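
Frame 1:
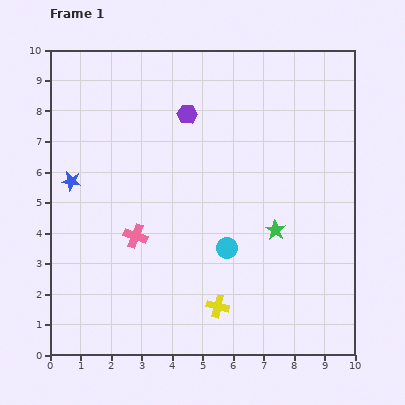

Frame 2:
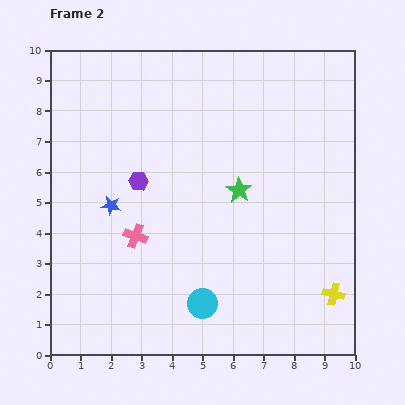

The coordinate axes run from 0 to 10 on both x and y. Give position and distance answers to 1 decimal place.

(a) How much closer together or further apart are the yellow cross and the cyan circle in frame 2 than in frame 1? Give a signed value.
+2.4

Distance in frame 1: 1.9. Distance in frame 2: 4.3.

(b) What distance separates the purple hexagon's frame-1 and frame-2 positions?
2.7

The purple hexagon moved from (4.5, 7.9) to (2.9, 5.7), a distance of √(1.6² + 2.2²) ≈ 2.7.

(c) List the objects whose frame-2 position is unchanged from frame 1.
the pink cross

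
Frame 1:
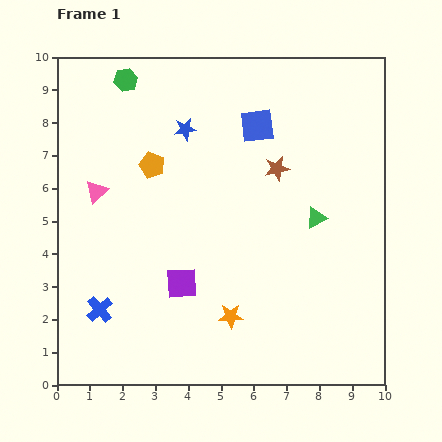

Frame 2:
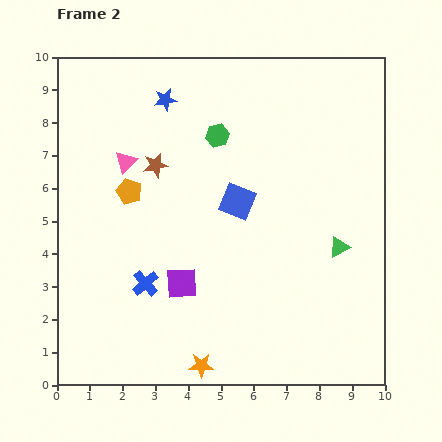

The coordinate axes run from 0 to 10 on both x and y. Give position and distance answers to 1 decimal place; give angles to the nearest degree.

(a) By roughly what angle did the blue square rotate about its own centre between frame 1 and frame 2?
30° clockwise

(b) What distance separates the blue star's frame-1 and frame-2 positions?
1.1

The blue star moved from (3.9, 7.8) to (3.3, 8.7), a distance of √(0.6² + 0.9²) ≈ 1.1.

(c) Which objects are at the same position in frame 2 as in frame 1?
the purple square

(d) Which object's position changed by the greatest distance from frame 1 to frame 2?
the brown star

(moved 3.7; next 3.3)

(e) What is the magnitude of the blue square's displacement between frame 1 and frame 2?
2.4

The blue square moved from (6.1, 7.9) to (5.5, 5.6), a distance of √(0.6² + 2.3²) ≈ 2.4.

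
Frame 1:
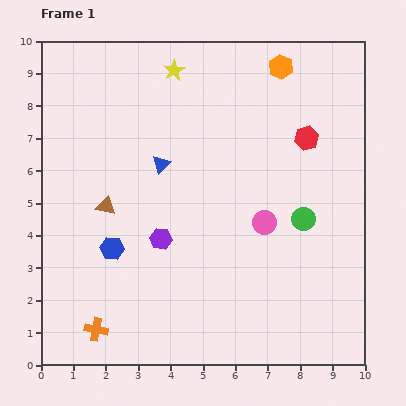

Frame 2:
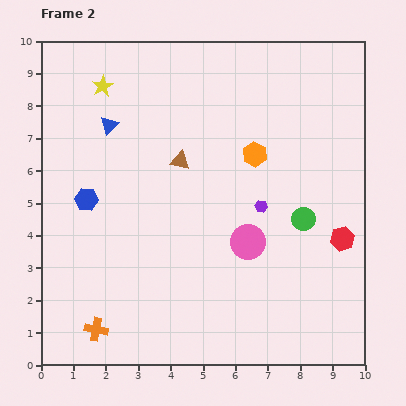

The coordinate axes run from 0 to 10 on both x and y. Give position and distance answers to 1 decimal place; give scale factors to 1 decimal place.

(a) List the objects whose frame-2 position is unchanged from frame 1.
the green circle, the orange cross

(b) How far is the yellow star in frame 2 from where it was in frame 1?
2.3

The yellow star moved from (4.1, 9.1) to (1.9, 8.6), a distance of √(2.2² + 0.5²) ≈ 2.3.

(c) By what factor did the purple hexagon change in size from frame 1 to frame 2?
0.6×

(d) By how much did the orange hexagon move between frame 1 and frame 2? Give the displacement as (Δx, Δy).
(-0.8, -2.7)

The orange hexagon was at (7.4, 9.2) in frame 1 and (6.6, 6.5) in frame 2.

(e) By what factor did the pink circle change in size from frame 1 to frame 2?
1.5×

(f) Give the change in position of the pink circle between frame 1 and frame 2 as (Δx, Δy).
(-0.5, -0.6)

The pink circle was at (6.9, 4.4) in frame 1 and (6.4, 3.8) in frame 2.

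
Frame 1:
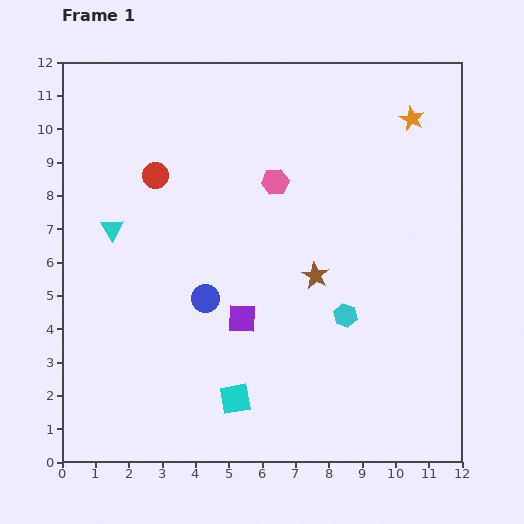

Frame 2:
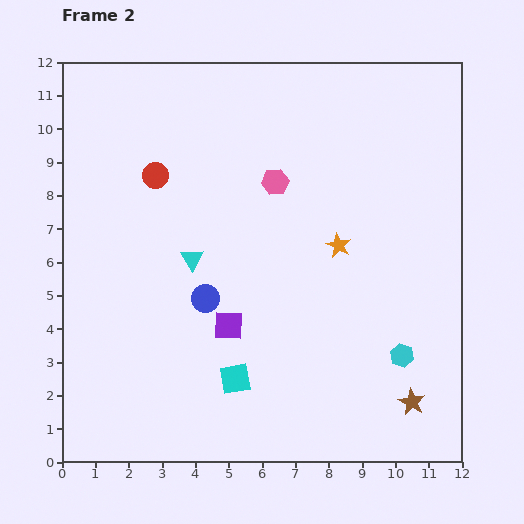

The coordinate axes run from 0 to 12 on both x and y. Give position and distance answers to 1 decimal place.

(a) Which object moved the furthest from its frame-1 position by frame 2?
the brown star

(moved 4.8; next 4.4)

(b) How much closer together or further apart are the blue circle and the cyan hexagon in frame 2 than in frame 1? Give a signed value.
+1.9

Distance in frame 1: 4.2. Distance in frame 2: 6.1.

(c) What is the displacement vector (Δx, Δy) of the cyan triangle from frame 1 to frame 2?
(2.4, -0.9)

The cyan triangle was at (1.5, 7.0) in frame 1 and (3.9, 6.1) in frame 2.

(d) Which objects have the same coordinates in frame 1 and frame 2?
the pink hexagon, the blue circle, the red circle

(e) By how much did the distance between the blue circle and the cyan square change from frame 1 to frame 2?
-0.5

Distance in frame 1: 3.1. Distance in frame 2: 2.6.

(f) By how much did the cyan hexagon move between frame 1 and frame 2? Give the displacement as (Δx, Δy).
(1.7, -1.2)

The cyan hexagon was at (8.5, 4.4) in frame 1 and (10.2, 3.2) in frame 2.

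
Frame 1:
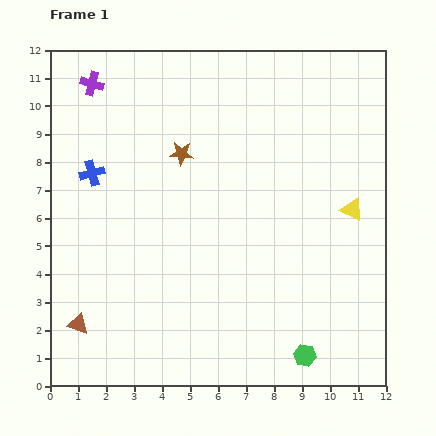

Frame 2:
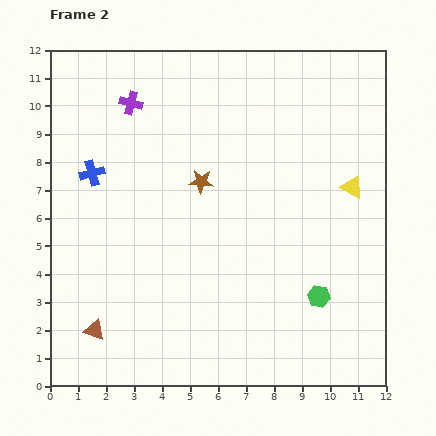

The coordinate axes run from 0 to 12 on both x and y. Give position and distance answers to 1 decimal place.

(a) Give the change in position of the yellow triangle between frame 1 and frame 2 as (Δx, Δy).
(0.0, 0.8)

The yellow triangle was at (10.8, 6.3) in frame 1 and (10.8, 7.1) in frame 2.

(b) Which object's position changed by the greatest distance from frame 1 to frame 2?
the green hexagon

(moved 2.2; next 1.6)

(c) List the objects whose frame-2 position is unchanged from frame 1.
the blue cross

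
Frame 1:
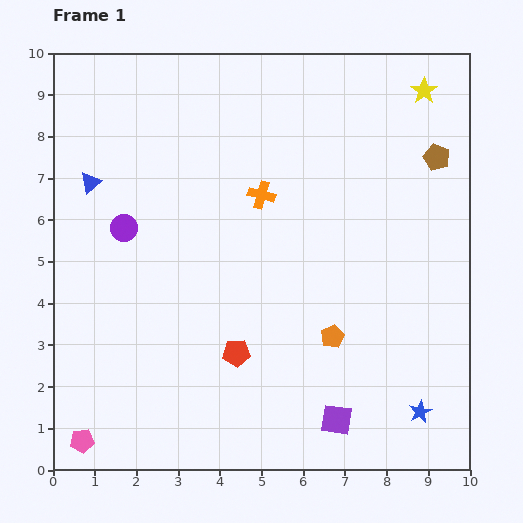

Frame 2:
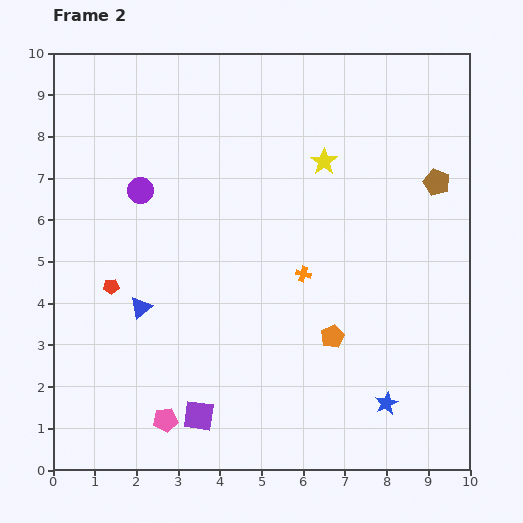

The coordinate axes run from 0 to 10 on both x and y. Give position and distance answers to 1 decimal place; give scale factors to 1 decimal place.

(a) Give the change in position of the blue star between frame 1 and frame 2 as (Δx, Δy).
(-0.8, 0.2)

The blue star was at (8.8, 1.4) in frame 1 and (8.0, 1.6) in frame 2.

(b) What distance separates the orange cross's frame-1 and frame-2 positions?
2.1

The orange cross moved from (5.0, 6.6) to (6.0, 4.7), a distance of √(1.0² + 1.9²) ≈ 2.1.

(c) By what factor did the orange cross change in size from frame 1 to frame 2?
0.6×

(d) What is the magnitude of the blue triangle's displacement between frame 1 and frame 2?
3.2

The blue triangle moved from (0.9, 6.9) to (2.1, 3.9), a distance of √(1.2² + 3.0²) ≈ 3.2.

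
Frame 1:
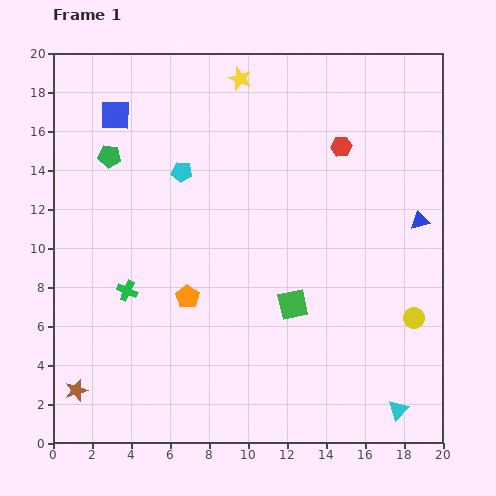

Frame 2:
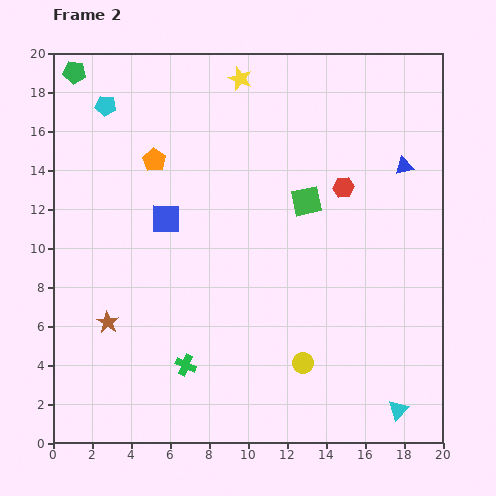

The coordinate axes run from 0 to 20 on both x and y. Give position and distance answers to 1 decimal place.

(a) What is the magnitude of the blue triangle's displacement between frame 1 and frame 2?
2.9

The blue triangle moved from (18.8, 11.4) to (18.0, 14.2), a distance of √(0.8² + 2.8²) ≈ 2.9.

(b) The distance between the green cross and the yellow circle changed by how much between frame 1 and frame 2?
-8.8

Distance in frame 1: 14.8. Distance in frame 2: 6.0.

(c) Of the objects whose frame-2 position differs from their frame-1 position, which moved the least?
the red hexagon

(moved 2.1)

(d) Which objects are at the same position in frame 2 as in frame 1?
the cyan triangle, the yellow star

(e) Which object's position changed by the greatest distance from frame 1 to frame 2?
the orange pentagon

(moved 7.2; next 6.1)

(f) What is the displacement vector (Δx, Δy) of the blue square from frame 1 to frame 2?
(2.6, -5.3)

The blue square was at (3.2, 16.8) in frame 1 and (5.8, 11.5) in frame 2.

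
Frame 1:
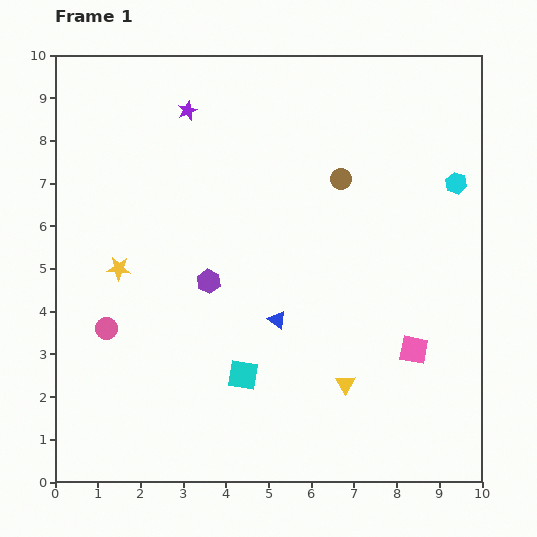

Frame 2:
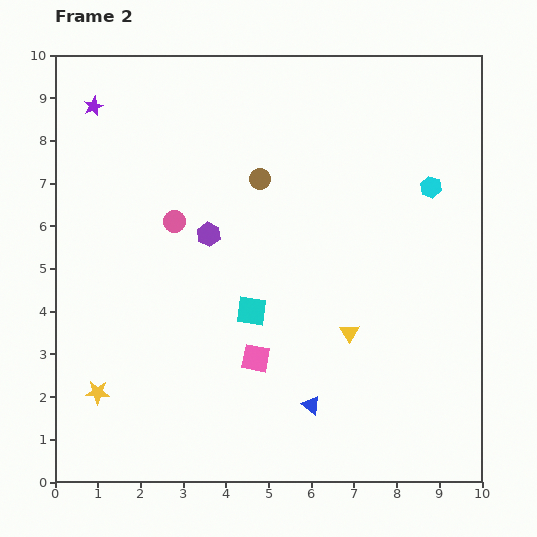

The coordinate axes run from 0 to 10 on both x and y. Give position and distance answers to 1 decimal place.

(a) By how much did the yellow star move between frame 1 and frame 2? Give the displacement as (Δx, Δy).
(-0.5, -2.9)

The yellow star was at (1.5, 5.0) in frame 1 and (1.0, 2.1) in frame 2.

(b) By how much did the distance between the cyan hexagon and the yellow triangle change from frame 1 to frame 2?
-1.5

Distance in frame 1: 5.4. Distance in frame 2: 3.9.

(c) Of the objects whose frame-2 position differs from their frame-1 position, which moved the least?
the cyan hexagon

(moved 0.6)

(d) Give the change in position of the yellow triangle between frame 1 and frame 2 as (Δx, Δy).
(0.1, 1.2)

The yellow triangle was at (6.8, 2.3) in frame 1 and (6.9, 3.5) in frame 2.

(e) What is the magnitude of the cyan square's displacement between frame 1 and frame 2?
1.5

The cyan square moved from (4.4, 2.5) to (4.6, 4.0), a distance of √(0.2² + 1.5²) ≈ 1.5.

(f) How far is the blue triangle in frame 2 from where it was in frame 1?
2.2

The blue triangle moved from (5.2, 3.8) to (6.0, 1.8), a distance of √(0.8² + 2.0²) ≈ 2.2.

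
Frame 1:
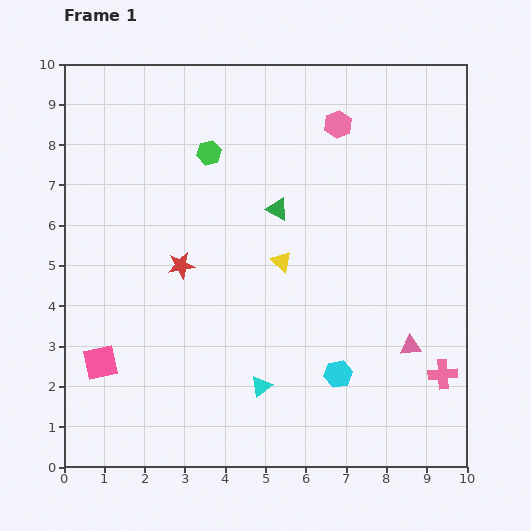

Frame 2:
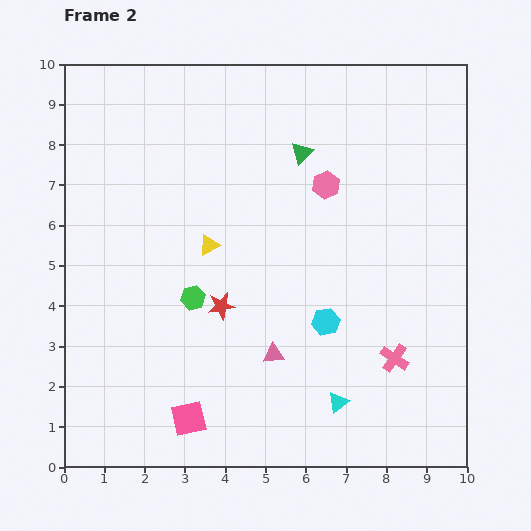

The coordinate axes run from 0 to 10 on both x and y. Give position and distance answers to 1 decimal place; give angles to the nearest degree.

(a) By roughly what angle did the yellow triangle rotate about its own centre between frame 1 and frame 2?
48° clockwise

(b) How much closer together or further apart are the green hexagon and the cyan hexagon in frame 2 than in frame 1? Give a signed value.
-3.0

Distance in frame 1: 6.4. Distance in frame 2: 3.4.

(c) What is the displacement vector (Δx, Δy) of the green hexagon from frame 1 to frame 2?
(-0.4, -3.6)

The green hexagon was at (3.6, 7.8) in frame 1 and (3.2, 4.2) in frame 2.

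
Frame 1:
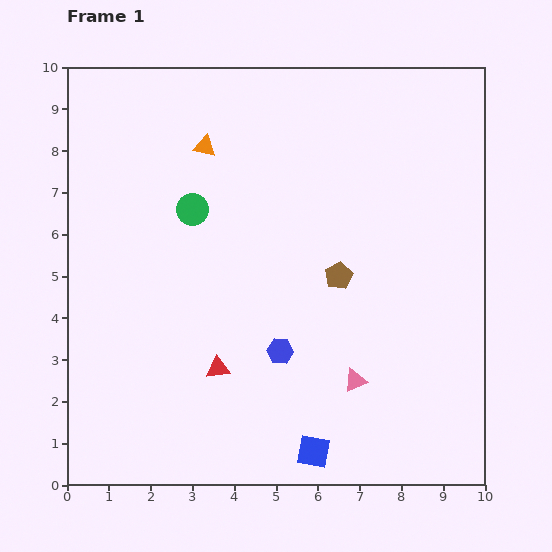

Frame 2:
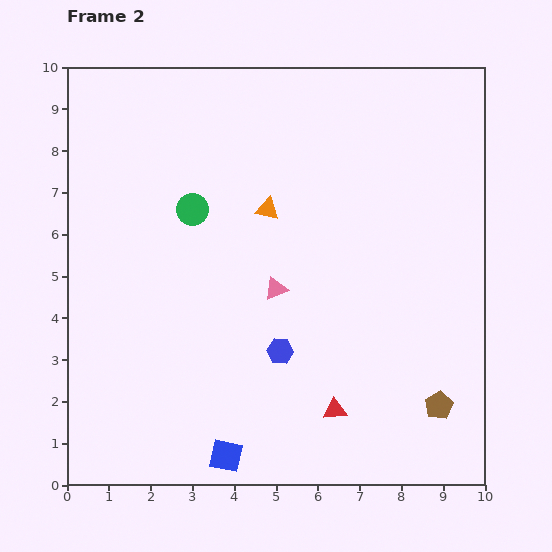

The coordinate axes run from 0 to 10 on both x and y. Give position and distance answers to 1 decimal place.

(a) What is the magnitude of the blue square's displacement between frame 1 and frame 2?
2.1

The blue square moved from (5.9, 0.8) to (3.8, 0.7), a distance of √(2.1² + 0.1²) ≈ 2.1.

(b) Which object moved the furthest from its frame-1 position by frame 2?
the brown pentagon

(moved 3.9; next 3.0)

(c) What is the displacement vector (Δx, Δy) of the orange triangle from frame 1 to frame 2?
(1.5, -1.5)

The orange triangle was at (3.3, 8.1) in frame 1 and (4.8, 6.6) in frame 2.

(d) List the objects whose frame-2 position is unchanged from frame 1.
the green circle, the blue hexagon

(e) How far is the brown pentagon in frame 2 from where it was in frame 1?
3.9

The brown pentagon moved from (6.5, 5.0) to (8.9, 1.9), a distance of √(2.4² + 3.1²) ≈ 3.9.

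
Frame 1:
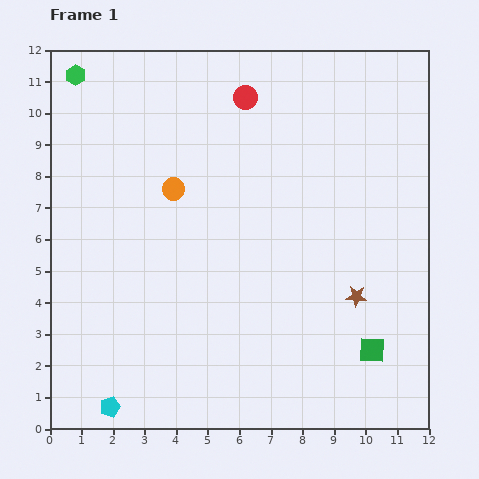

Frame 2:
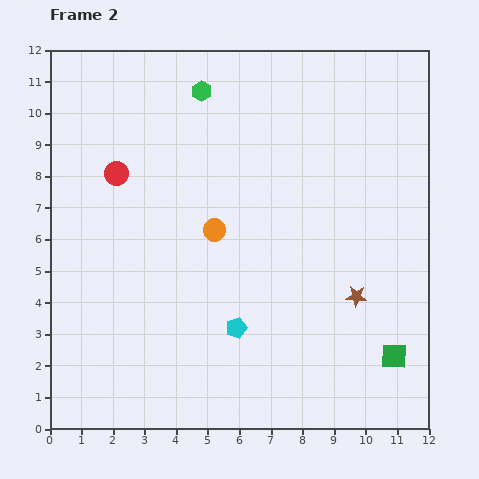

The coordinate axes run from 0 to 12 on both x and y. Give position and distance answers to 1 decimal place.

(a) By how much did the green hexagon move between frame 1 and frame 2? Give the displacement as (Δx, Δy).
(4.0, -0.5)

The green hexagon was at (0.8, 11.2) in frame 1 and (4.8, 10.7) in frame 2.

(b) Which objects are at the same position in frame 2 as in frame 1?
the brown star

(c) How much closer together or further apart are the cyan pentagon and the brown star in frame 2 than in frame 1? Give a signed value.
-4.6

Distance in frame 1: 8.5. Distance in frame 2: 3.9.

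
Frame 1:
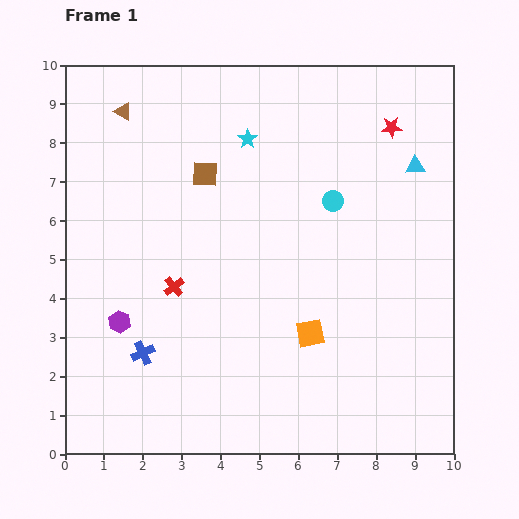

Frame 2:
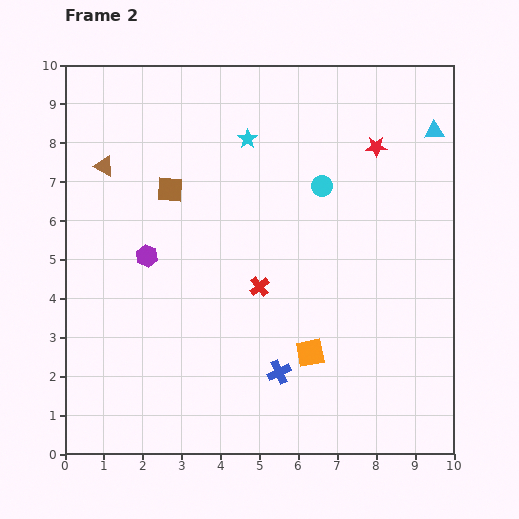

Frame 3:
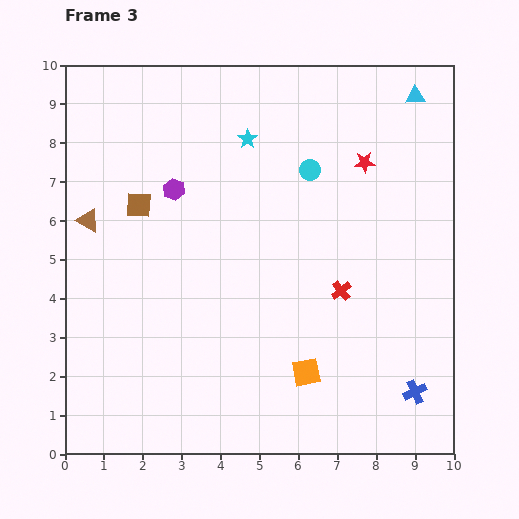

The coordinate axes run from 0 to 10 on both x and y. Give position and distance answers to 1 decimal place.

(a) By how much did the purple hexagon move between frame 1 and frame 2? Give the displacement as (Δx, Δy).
(0.7, 1.7)

The purple hexagon was at (1.4, 3.4) in frame 1 and (2.1, 5.1) in frame 2.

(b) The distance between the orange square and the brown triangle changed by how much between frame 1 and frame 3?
-0.7

Distance in frame 1: 7.5. Distance in frame 3: 6.8.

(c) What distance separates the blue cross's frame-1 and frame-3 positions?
7.1

The blue cross moved from (2.0, 2.6) to (9.0, 1.6), a distance of √(7.0² + 1.0²) ≈ 7.1.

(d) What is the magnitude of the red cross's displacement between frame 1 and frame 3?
4.3

The red cross moved from (2.8, 4.3) to (7.1, 4.2), a distance of √(4.3² + 0.1²) ≈ 4.3.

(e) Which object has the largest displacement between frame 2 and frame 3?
the blue cross

(moved 3.5; next 2.1)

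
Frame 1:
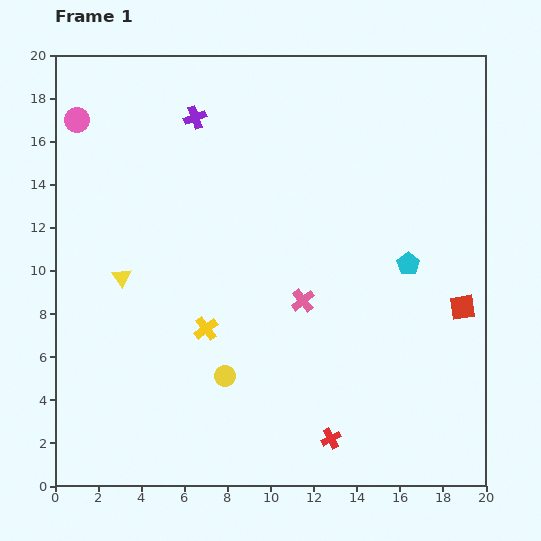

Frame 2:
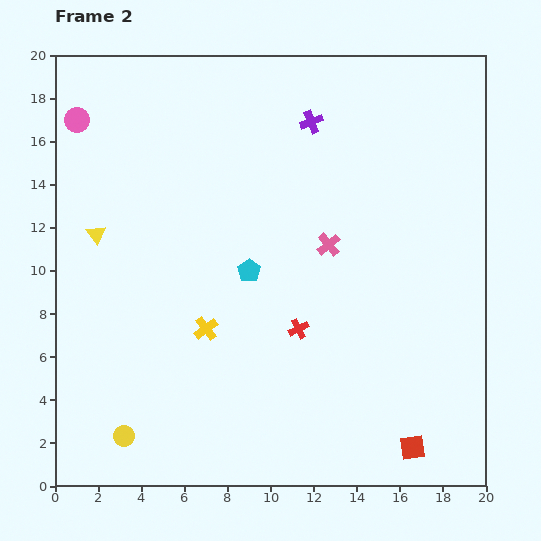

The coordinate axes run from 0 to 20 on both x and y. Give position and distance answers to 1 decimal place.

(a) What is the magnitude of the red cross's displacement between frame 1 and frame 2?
5.3

The red cross moved from (12.8, 2.2) to (11.3, 7.3), a distance of √(1.5² + 5.1²) ≈ 5.3.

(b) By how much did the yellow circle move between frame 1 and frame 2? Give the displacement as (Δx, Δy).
(-4.7, -2.8)

The yellow circle was at (7.9, 5.1) in frame 1 and (3.2, 2.3) in frame 2.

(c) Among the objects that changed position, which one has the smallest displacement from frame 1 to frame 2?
the yellow triangle

(moved 2.3)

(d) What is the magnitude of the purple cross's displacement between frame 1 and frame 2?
5.4

The purple cross moved from (6.5, 17.1) to (11.9, 16.9), a distance of √(5.4² + 0.2²) ≈ 5.4.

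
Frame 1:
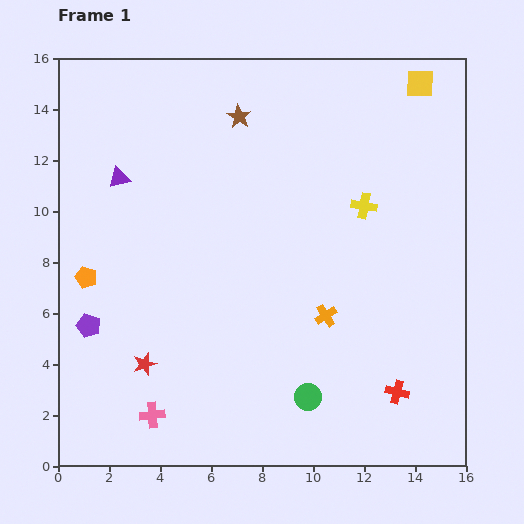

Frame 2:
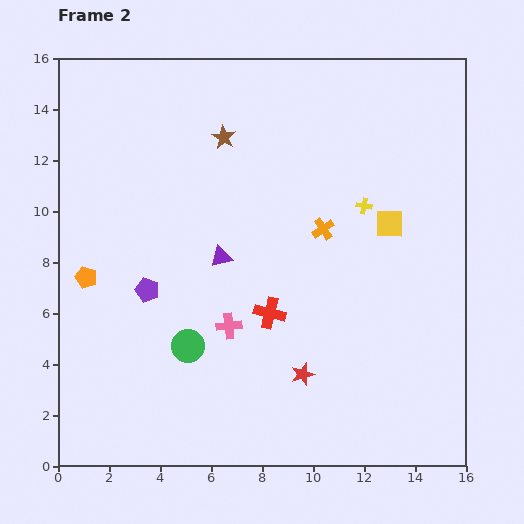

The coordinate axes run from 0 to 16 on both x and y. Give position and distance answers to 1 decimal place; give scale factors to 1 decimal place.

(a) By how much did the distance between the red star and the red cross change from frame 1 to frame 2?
-7.3

Distance in frame 1: 10.0. Distance in frame 2: 2.7.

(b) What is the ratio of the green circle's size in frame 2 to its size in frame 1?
1.3×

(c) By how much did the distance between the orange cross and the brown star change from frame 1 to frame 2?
-3.2

Distance in frame 1: 8.5. Distance in frame 2: 5.3.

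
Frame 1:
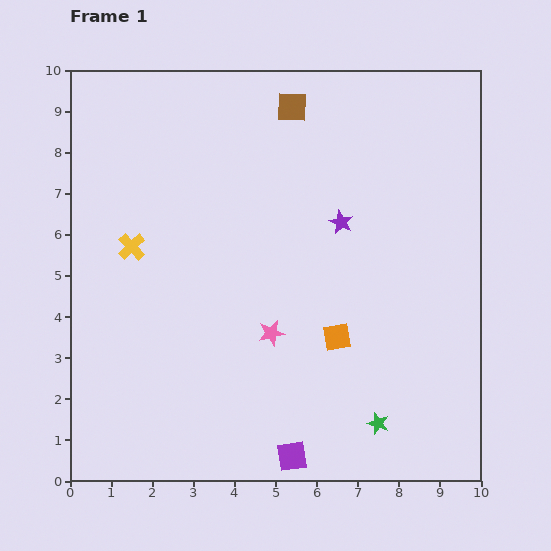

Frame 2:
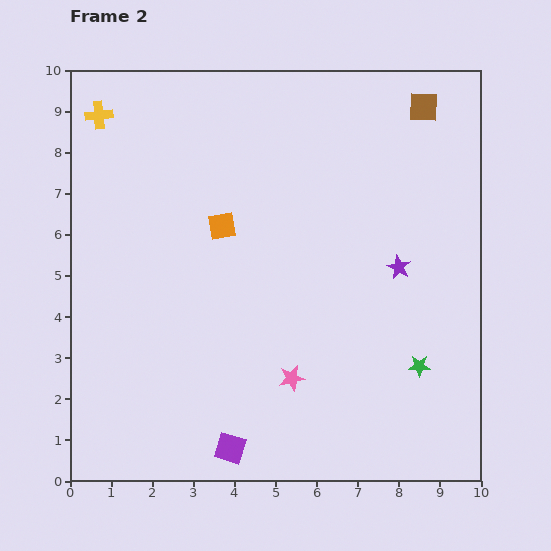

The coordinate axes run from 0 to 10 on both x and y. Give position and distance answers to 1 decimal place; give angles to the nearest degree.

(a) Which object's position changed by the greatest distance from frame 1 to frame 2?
the orange square

(moved 3.9; next 3.3)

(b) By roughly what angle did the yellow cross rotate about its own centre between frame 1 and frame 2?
37° clockwise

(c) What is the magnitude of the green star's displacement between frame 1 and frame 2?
1.7

The green star moved from (7.5, 1.4) to (8.5, 2.8), a distance of √(1.0² + 1.4²) ≈ 1.7.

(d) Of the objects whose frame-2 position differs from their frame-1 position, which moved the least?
the pink star

(moved 1.2)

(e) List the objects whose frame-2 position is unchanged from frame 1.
none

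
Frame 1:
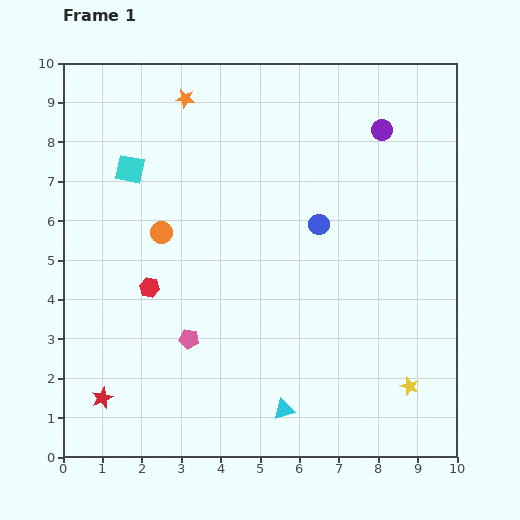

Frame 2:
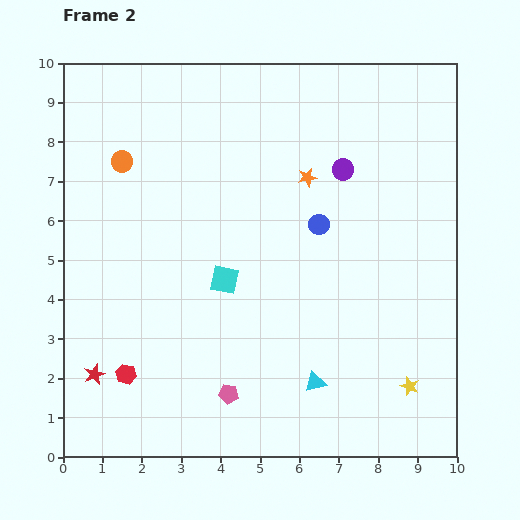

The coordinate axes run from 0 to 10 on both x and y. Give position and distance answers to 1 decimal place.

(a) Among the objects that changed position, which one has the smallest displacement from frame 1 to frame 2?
the red star

(moved 0.6)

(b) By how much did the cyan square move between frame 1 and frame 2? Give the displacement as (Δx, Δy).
(2.4, -2.8)

The cyan square was at (1.7, 7.3) in frame 1 and (4.1, 4.5) in frame 2.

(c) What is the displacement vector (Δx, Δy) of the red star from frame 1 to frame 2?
(-0.2, 0.6)

The red star was at (1.0, 1.5) in frame 1 and (0.8, 2.1) in frame 2.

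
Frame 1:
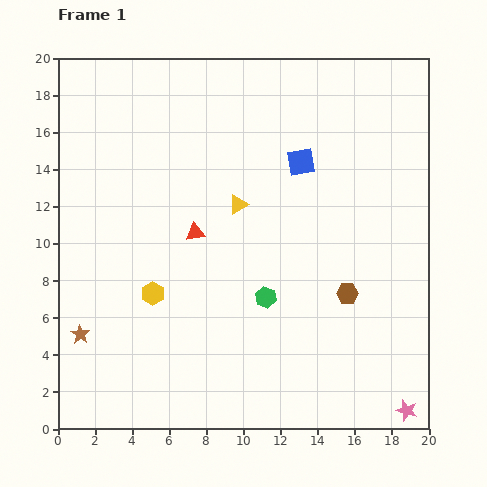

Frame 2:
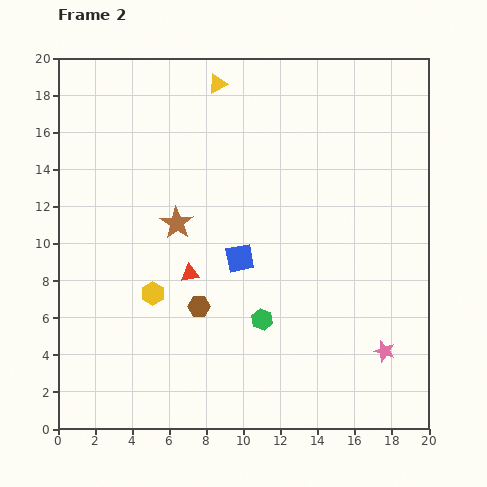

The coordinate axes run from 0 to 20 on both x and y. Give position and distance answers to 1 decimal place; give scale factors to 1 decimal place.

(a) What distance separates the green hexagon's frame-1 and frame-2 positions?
1.2

The green hexagon moved from (11.2, 7.1) to (11.0, 5.9), a distance of √(0.2² + 1.2²) ≈ 1.2.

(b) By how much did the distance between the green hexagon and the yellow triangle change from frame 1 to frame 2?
+7.7

Distance in frame 1: 5.2. Distance in frame 2: 12.9.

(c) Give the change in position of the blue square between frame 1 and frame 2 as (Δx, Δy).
(-3.3, -5.2)

The blue square was at (13.1, 14.4) in frame 1 and (9.8, 9.2) in frame 2.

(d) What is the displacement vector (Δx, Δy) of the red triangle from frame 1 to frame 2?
(-0.3, -2.2)

The red triangle was at (7.4, 10.6) in frame 1 and (7.1, 8.4) in frame 2.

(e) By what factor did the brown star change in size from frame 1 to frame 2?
1.7×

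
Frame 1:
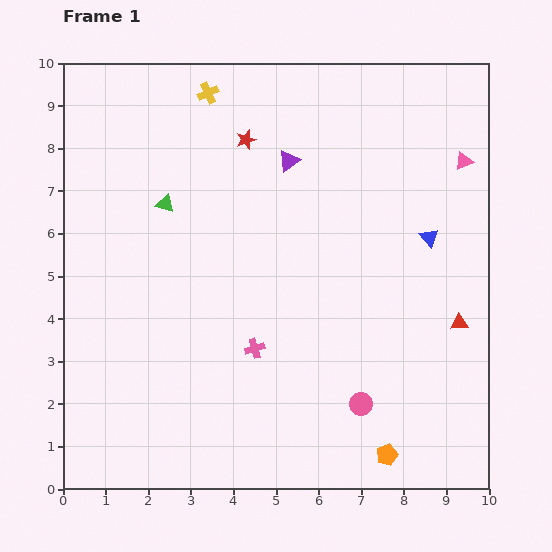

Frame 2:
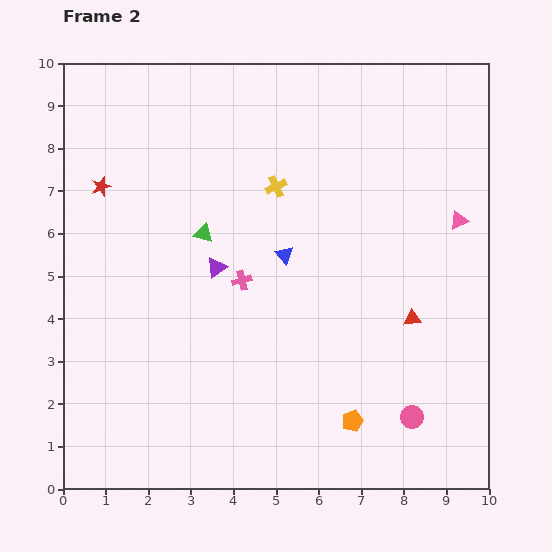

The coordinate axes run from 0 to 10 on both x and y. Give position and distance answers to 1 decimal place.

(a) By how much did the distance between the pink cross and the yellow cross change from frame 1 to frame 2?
-3.8

Distance in frame 1: 6.1. Distance in frame 2: 2.3.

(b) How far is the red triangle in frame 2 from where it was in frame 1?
1.1

The red triangle moved from (9.3, 3.9) to (8.2, 4.0), a distance of √(1.1² + 0.1²) ≈ 1.1.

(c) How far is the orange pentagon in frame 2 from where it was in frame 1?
1.1

The orange pentagon moved from (7.6, 0.8) to (6.8, 1.6), a distance of √(0.8² + 0.8²) ≈ 1.1.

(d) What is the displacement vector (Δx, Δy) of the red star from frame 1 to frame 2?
(-3.4, -1.1)

The red star was at (4.3, 8.2) in frame 1 and (0.9, 7.1) in frame 2.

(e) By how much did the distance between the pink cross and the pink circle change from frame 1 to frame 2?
+2.3

Distance in frame 1: 2.8. Distance in frame 2: 5.1.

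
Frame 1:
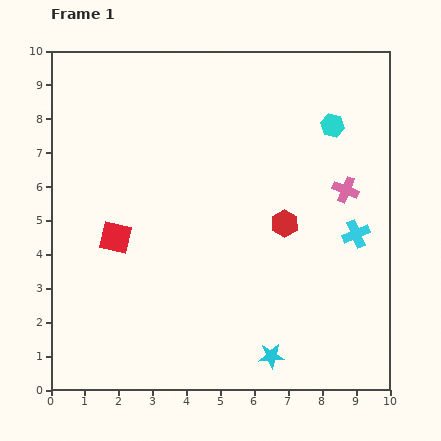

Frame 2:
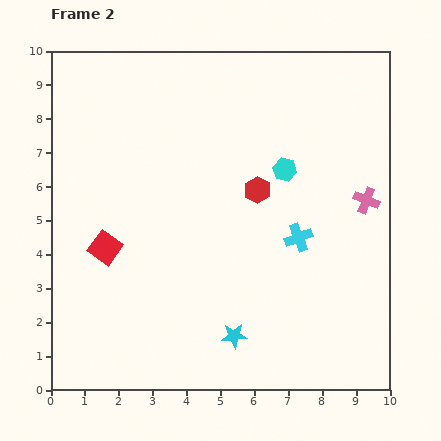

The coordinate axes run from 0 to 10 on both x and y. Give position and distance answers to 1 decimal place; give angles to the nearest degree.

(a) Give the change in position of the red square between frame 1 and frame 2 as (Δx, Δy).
(-0.3, -0.3)

The red square was at (1.9, 4.5) in frame 1 and (1.6, 4.2) in frame 2.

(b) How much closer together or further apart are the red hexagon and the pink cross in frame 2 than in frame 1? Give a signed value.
+1.1

Distance in frame 1: 2.1. Distance in frame 2: 3.2.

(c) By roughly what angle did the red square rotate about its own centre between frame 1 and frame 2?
22° clockwise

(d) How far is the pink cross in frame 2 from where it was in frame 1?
0.7

The pink cross moved from (8.7, 5.9) to (9.3, 5.6), a distance of √(0.6² + 0.3²) ≈ 0.7.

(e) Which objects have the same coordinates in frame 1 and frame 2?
none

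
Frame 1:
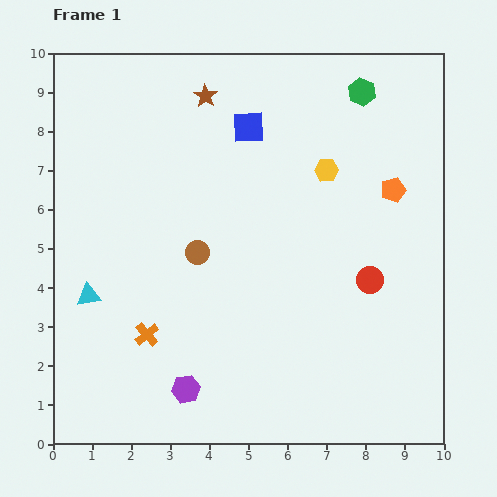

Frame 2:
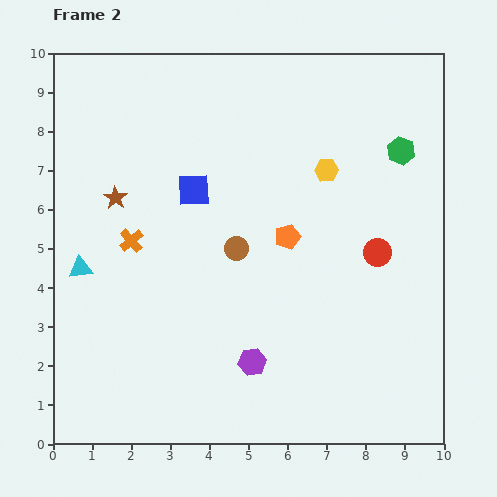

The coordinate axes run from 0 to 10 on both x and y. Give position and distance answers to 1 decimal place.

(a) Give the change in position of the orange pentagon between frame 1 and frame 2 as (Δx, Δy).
(-2.7, -1.2)

The orange pentagon was at (8.7, 6.5) in frame 1 and (6.0, 5.3) in frame 2.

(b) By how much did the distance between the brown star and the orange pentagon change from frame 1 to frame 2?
-0.9

Distance in frame 1: 5.4. Distance in frame 2: 4.5.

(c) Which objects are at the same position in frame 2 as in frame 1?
the yellow hexagon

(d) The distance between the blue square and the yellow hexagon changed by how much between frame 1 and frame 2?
+1.1

Distance in frame 1: 2.3. Distance in frame 2: 3.4.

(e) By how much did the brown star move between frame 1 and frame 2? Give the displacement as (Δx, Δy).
(-2.3, -2.6)

The brown star was at (3.9, 8.9) in frame 1 and (1.6, 6.3) in frame 2.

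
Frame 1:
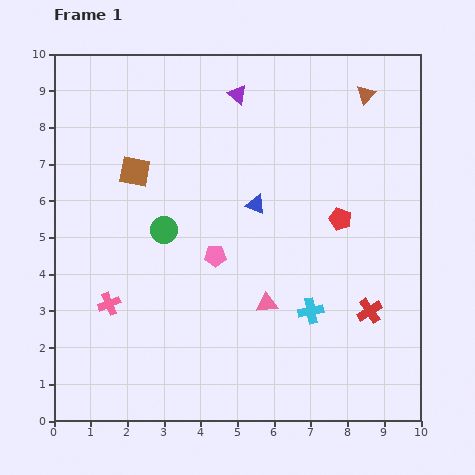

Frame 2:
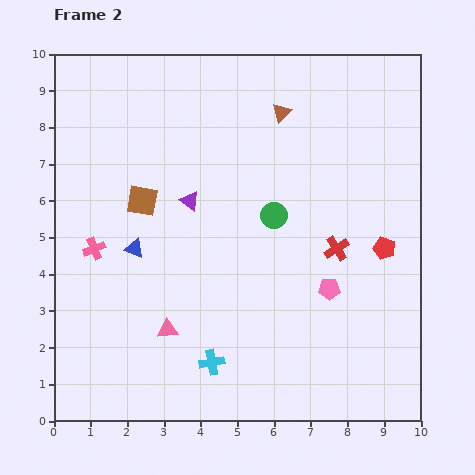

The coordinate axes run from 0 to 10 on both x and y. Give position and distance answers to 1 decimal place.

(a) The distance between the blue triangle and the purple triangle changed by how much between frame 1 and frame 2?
-1.0

Distance in frame 1: 3.0. Distance in frame 2: 2.0.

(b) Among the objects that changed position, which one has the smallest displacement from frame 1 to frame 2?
the brown square

(moved 0.8)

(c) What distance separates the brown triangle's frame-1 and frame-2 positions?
2.4

The brown triangle moved from (8.5, 8.9) to (6.2, 8.4), a distance of √(2.3² + 0.5²) ≈ 2.4.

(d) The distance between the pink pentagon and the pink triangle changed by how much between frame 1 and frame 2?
+2.6

Distance in frame 1: 1.9. Distance in frame 2: 4.5.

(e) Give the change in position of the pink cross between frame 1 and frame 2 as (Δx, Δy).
(-0.4, 1.5)

The pink cross was at (1.5, 3.2) in frame 1 and (1.1, 4.7) in frame 2.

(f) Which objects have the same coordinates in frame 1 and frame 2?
none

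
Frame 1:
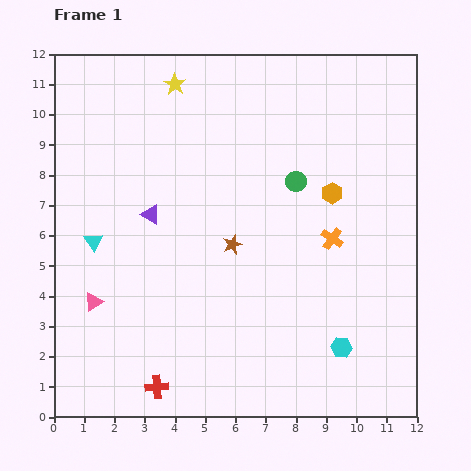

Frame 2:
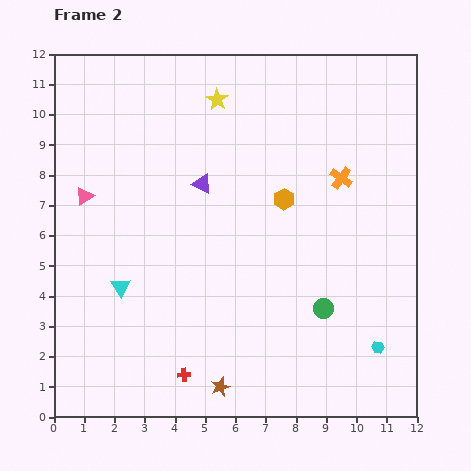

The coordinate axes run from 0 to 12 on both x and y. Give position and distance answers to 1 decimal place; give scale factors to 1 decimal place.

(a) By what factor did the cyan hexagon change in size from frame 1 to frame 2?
0.6×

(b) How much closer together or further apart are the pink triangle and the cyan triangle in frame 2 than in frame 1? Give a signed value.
+1.2

Distance in frame 1: 2.0. Distance in frame 2: 3.2.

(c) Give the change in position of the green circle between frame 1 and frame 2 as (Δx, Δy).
(0.9, -4.2)

The green circle was at (8.0, 7.8) in frame 1 and (8.9, 3.6) in frame 2.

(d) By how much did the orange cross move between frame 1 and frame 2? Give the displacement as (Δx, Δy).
(0.3, 2.0)

The orange cross was at (9.2, 5.9) in frame 1 and (9.5, 7.9) in frame 2.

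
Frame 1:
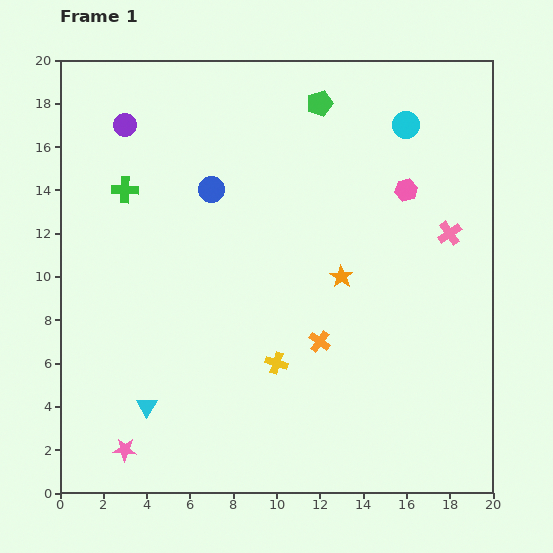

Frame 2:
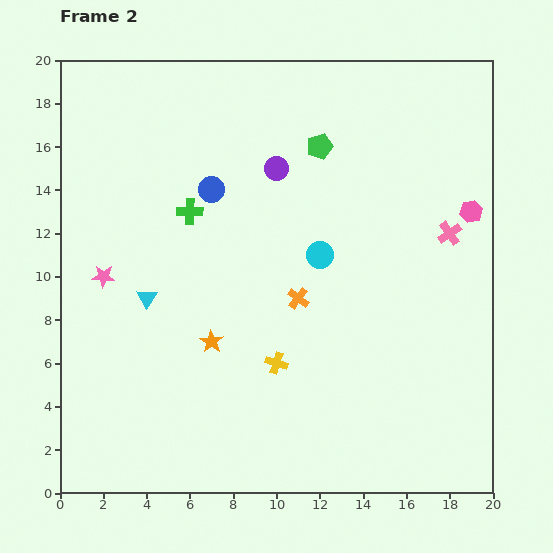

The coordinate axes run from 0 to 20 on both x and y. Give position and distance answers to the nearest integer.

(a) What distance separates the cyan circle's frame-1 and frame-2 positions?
7

The cyan circle moved from (16, 17) to (12, 11), a distance of √(4² + 6²) ≈ 7.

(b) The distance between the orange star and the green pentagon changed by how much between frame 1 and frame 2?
+2

Distance in frame 1: 8. Distance in frame 2: 10.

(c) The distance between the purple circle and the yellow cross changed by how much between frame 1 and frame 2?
-4

Distance in frame 1: 13. Distance in frame 2: 9.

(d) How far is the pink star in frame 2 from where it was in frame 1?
8

The pink star moved from (3, 2) to (2, 10), a distance of √(1² + 8²) ≈ 8.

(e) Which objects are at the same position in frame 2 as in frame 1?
the blue circle, the pink cross, the yellow cross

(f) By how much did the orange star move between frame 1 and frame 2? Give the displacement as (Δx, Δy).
(-6, -3)

The orange star was at (13, 10) in frame 1 and (7, 7) in frame 2.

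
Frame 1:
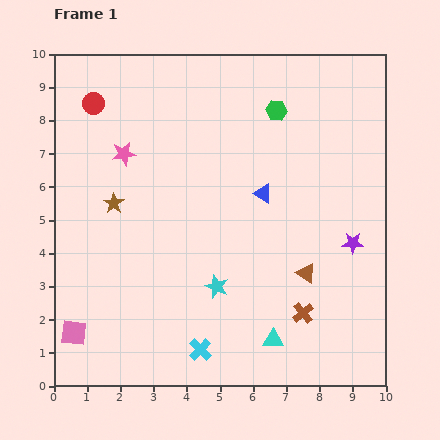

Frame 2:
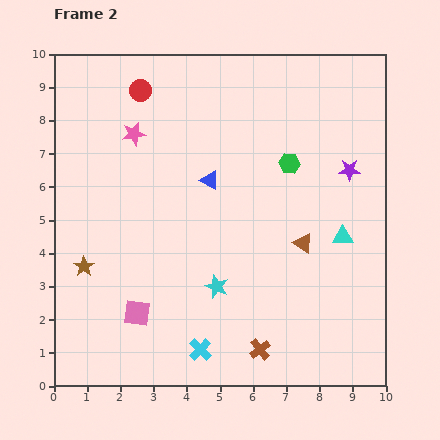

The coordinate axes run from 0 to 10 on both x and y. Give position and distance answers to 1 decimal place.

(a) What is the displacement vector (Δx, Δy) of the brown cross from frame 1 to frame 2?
(-1.3, -1.1)

The brown cross was at (7.5, 2.2) in frame 1 and (6.2, 1.1) in frame 2.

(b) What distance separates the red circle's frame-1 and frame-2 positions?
1.5

The red circle moved from (1.2, 8.5) to (2.6, 8.9), a distance of √(1.4² + 0.4²) ≈ 1.5.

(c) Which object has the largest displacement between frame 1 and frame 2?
the cyan triangle

(moved 3.7; next 2.2)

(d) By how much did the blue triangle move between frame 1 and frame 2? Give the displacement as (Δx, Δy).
(-1.6, 0.4)

The blue triangle was at (6.3, 5.8) in frame 1 and (4.7, 6.2) in frame 2.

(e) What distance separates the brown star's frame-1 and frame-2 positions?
2.1

The brown star moved from (1.8, 5.5) to (0.9, 3.6), a distance of √(0.9² + 1.9²) ≈ 2.1.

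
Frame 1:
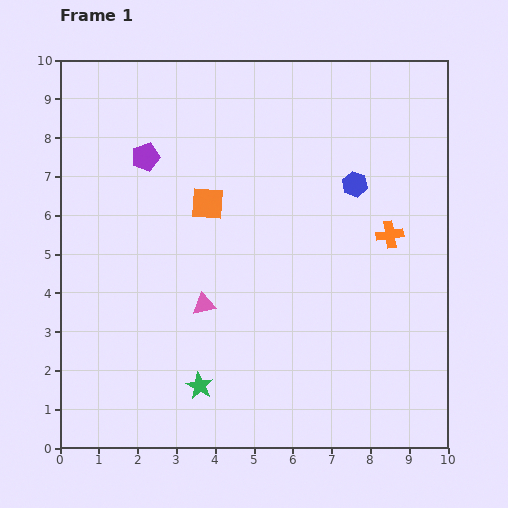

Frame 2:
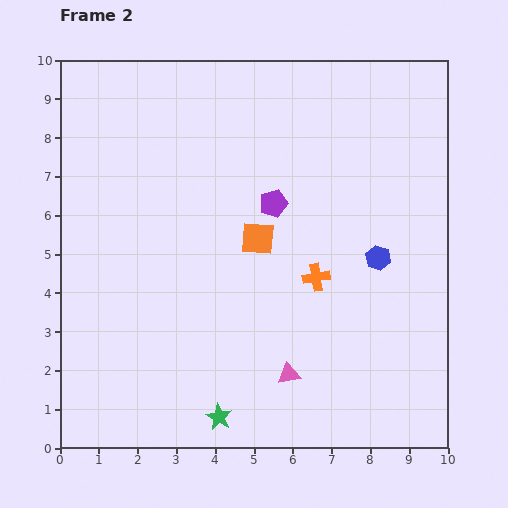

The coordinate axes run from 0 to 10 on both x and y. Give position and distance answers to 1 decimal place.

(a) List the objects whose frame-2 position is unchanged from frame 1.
none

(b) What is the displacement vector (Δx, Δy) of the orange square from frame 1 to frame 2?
(1.3, -0.9)

The orange square was at (3.8, 6.3) in frame 1 and (5.1, 5.4) in frame 2.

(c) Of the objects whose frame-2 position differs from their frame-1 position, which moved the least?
the green star

(moved 0.9)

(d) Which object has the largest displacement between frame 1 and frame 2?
the purple pentagon

(moved 3.5; next 2.8)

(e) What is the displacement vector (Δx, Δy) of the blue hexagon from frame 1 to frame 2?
(0.6, -1.9)

The blue hexagon was at (7.6, 6.8) in frame 1 and (8.2, 4.9) in frame 2.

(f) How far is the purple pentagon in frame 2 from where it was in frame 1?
3.5

The purple pentagon moved from (2.2, 7.5) to (5.5, 6.3), a distance of √(3.3² + 1.2²) ≈ 3.5.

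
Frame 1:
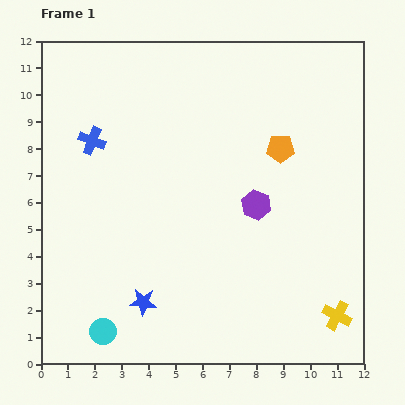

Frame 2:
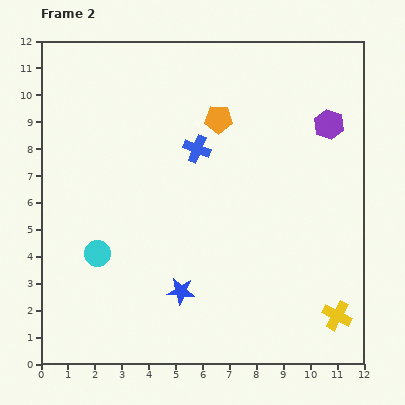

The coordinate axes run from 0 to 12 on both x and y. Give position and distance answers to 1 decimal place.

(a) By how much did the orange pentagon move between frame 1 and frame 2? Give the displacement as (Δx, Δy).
(-2.3, 1.1)

The orange pentagon was at (8.9, 8.0) in frame 1 and (6.6, 9.1) in frame 2.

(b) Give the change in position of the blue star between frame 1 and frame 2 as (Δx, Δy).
(1.4, 0.4)

The blue star was at (3.8, 2.3) in frame 1 and (5.2, 2.7) in frame 2.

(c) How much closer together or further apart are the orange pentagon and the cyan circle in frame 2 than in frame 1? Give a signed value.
-2.8

Distance in frame 1: 9.5. Distance in frame 2: 6.7.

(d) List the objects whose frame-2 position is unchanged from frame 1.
the yellow cross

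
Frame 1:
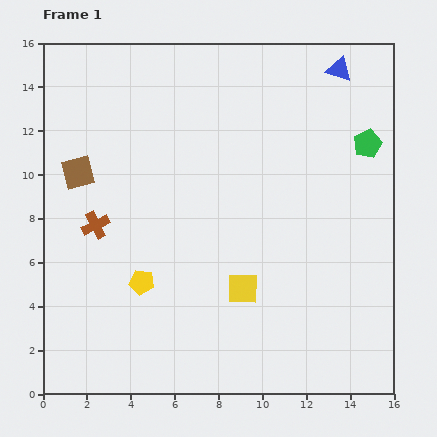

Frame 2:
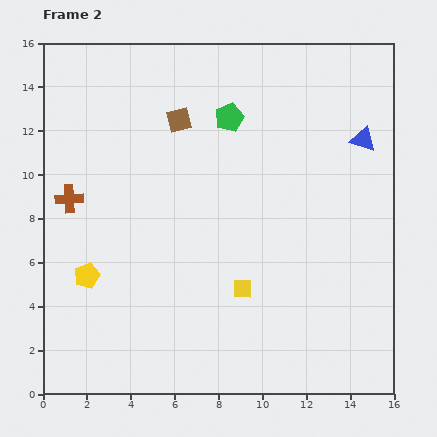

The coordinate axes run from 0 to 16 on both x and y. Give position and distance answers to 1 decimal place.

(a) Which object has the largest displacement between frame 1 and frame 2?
the green pentagon

(moved 6.4; next 5.2)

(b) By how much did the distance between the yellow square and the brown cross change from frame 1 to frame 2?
+1.6

Distance in frame 1: 7.3. Distance in frame 2: 8.9.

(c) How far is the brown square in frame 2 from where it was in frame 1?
5.2

The brown square moved from (1.6, 10.1) to (6.2, 12.5), a distance of √(4.6² + 2.4²) ≈ 5.2.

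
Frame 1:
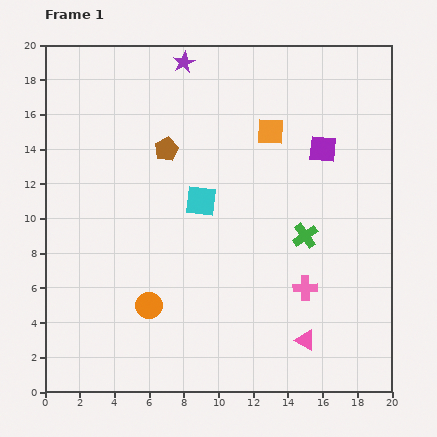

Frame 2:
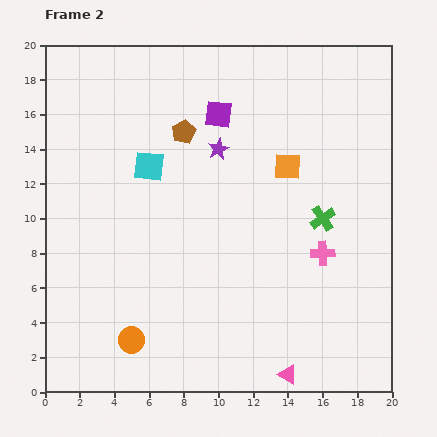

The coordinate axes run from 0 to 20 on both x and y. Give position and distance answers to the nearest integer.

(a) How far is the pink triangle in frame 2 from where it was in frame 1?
2

The pink triangle moved from (15, 3) to (14, 1), a distance of √(1² + 2²) ≈ 2.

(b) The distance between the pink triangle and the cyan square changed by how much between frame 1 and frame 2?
+4

Distance in frame 1: 10. Distance in frame 2: 14.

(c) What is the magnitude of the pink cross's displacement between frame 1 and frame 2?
2

The pink cross moved from (15, 6) to (16, 8), a distance of √(1² + 2²) ≈ 2.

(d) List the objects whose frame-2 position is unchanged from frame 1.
none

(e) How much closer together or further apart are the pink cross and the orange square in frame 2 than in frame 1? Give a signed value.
-4

Distance in frame 1: 9. Distance in frame 2: 5.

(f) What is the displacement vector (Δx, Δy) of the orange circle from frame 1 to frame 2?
(-1, -2)

The orange circle was at (6, 5) in frame 1 and (5, 3) in frame 2.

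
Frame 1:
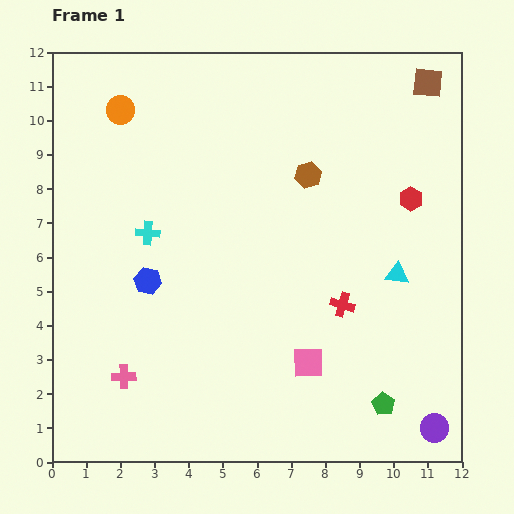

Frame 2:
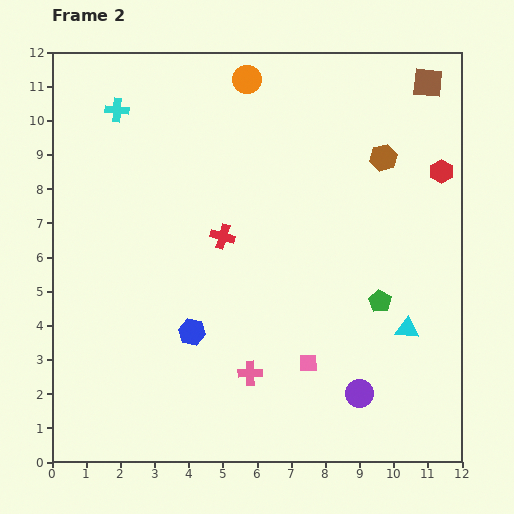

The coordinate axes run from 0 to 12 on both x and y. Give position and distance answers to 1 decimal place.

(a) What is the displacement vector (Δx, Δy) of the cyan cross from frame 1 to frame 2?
(-0.9, 3.6)

The cyan cross was at (2.8, 6.7) in frame 1 and (1.9, 10.3) in frame 2.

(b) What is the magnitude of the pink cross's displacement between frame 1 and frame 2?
3.7

The pink cross moved from (2.1, 2.5) to (5.8, 2.6), a distance of √(3.7² + 0.1²) ≈ 3.7.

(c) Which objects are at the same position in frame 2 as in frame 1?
the brown square, the pink square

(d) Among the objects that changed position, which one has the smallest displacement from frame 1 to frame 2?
the red hexagon

(moved 1.2)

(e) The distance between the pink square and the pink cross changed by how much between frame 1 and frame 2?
-3.7

Distance in frame 1: 5.4. Distance in frame 2: 1.7.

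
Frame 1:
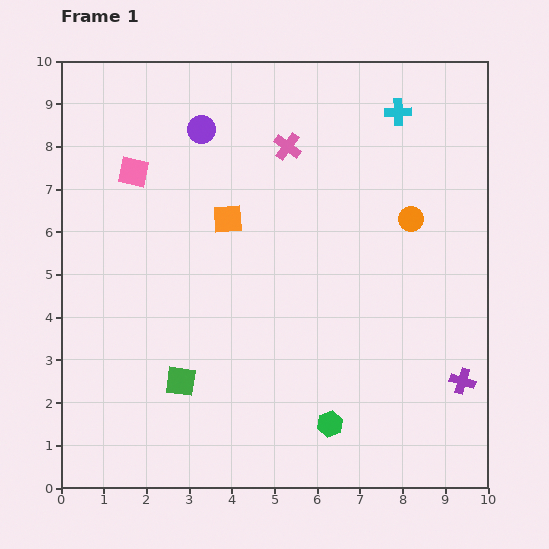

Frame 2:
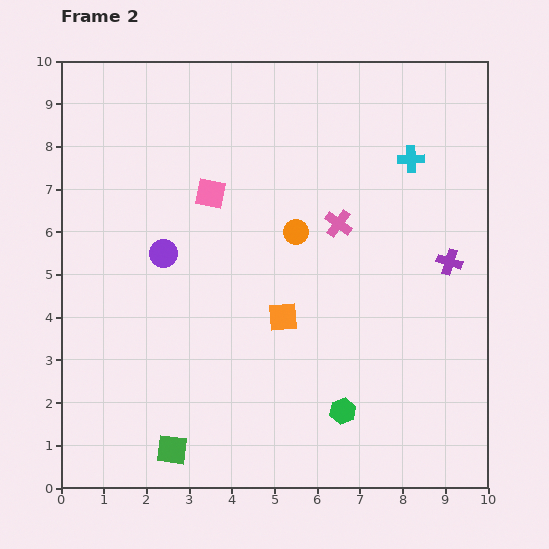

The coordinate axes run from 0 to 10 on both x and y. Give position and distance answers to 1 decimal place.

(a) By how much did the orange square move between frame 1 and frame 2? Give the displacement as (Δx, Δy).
(1.3, -2.3)

The orange square was at (3.9, 6.3) in frame 1 and (5.2, 4.0) in frame 2.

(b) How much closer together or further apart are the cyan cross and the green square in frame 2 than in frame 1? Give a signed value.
+0.7

Distance in frame 1: 8.1. Distance in frame 2: 8.8.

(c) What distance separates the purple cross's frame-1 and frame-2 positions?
2.8

The purple cross moved from (9.4, 2.5) to (9.1, 5.3), a distance of √(0.3² + 2.8²) ≈ 2.8.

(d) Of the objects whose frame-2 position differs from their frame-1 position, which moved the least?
the green hexagon

(moved 0.4)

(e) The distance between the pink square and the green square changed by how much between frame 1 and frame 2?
+1.1

Distance in frame 1: 5.0. Distance in frame 2: 6.1.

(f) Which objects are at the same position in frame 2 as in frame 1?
none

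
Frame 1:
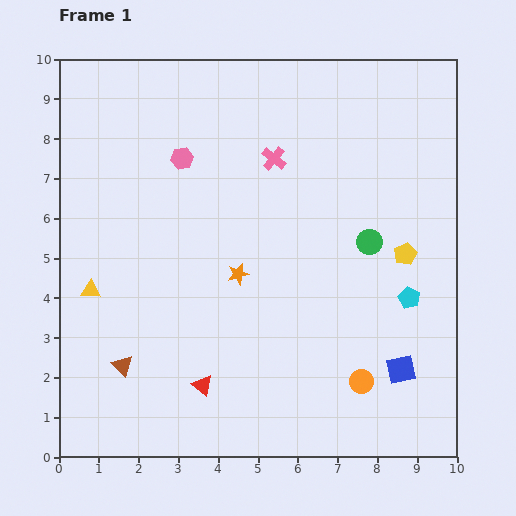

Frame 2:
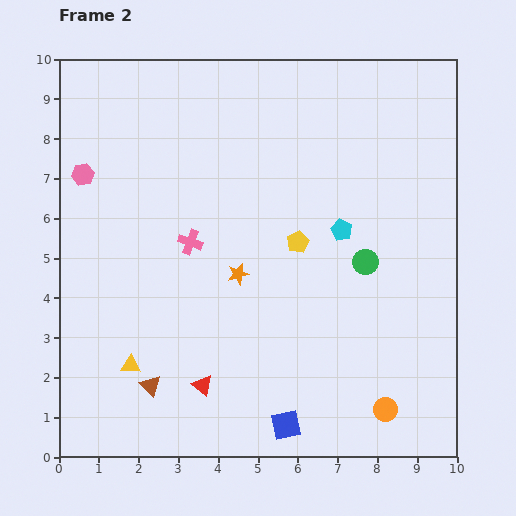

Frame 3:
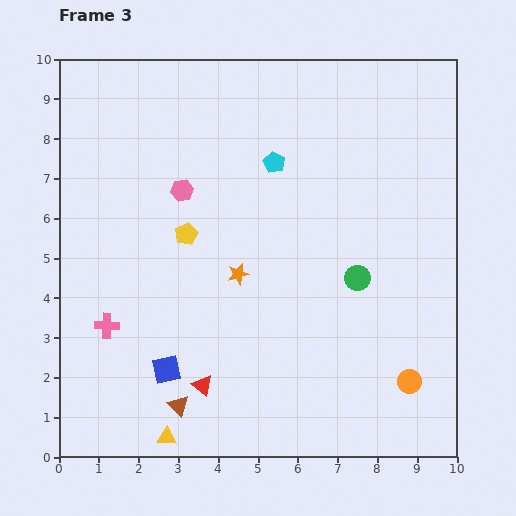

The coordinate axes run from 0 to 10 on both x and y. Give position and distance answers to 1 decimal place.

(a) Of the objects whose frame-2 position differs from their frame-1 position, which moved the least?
the green circle

(moved 0.5)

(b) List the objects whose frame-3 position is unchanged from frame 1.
the orange star, the red triangle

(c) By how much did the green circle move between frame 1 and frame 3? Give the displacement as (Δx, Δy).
(-0.3, -0.9)

The green circle was at (7.8, 5.4) in frame 1 and (7.5, 4.5) in frame 3.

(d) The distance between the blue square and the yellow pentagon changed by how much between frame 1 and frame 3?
+0.5

Distance in frame 1: 2.9. Distance in frame 3: 3.4.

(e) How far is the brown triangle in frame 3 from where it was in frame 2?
0.9

The brown triangle moved from (2.3, 1.8) to (3.0, 1.3), a distance of √(0.7² + 0.5²) ≈ 0.9.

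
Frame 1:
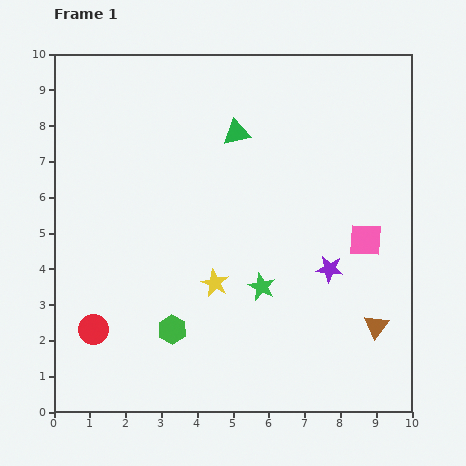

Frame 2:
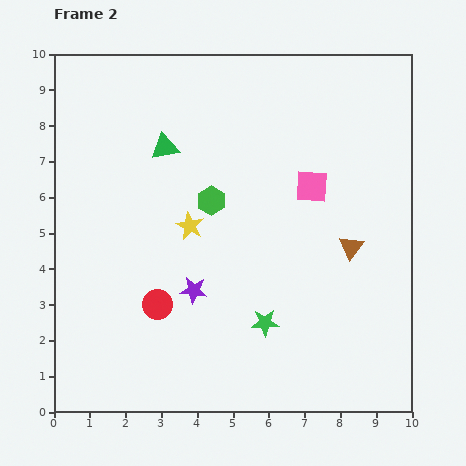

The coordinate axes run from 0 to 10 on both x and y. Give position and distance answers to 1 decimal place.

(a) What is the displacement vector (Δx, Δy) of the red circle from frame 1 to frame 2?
(1.8, 0.7)

The red circle was at (1.1, 2.3) in frame 1 and (2.9, 3.0) in frame 2.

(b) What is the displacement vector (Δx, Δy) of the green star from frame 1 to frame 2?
(0.1, -1.0)

The green star was at (5.8, 3.5) in frame 1 and (5.9, 2.5) in frame 2.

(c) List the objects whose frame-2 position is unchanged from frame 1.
none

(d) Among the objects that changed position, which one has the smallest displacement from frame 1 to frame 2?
the green star

(moved 1.0)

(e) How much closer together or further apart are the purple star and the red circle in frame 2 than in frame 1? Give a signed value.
-5.7

Distance in frame 1: 6.8. Distance in frame 2: 1.1.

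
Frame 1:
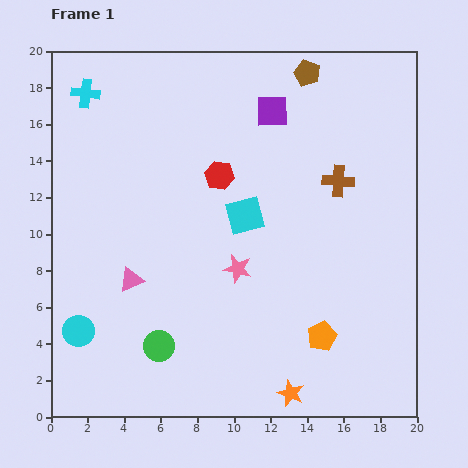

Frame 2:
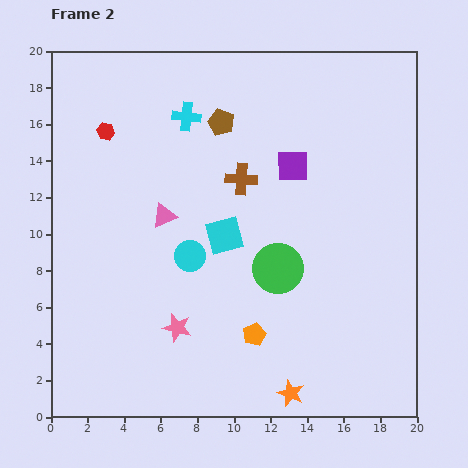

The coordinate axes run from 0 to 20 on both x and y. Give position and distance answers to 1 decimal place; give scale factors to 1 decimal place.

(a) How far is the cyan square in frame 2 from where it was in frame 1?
1.6

The cyan square moved from (10.6, 11.0) to (9.5, 9.9), a distance of √(1.1² + 1.1²) ≈ 1.6.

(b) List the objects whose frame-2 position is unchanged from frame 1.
the orange star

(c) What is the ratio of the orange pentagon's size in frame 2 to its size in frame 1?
0.8×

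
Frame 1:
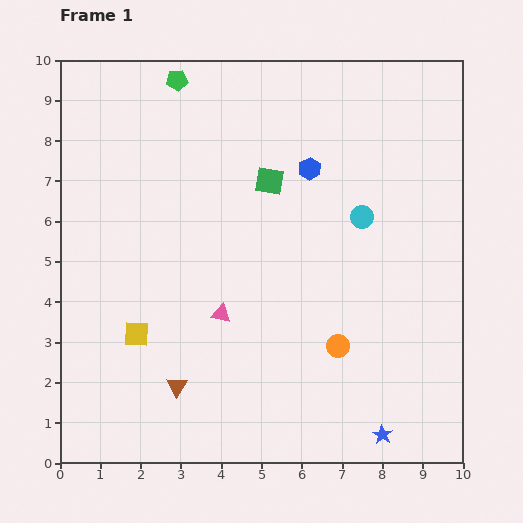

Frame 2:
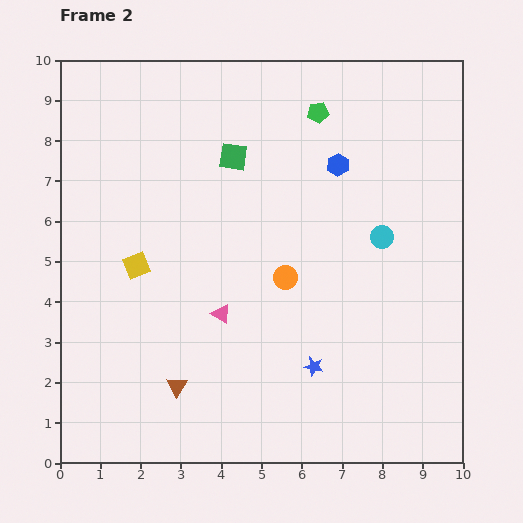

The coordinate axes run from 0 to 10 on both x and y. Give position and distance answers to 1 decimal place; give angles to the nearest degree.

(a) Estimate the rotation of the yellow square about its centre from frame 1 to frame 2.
23° counter-clockwise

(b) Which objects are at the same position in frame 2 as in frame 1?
the brown triangle, the pink triangle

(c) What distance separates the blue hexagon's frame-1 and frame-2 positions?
0.7

The blue hexagon moved from (6.2, 7.3) to (6.9, 7.4), a distance of √(0.7² + 0.1²) ≈ 0.7.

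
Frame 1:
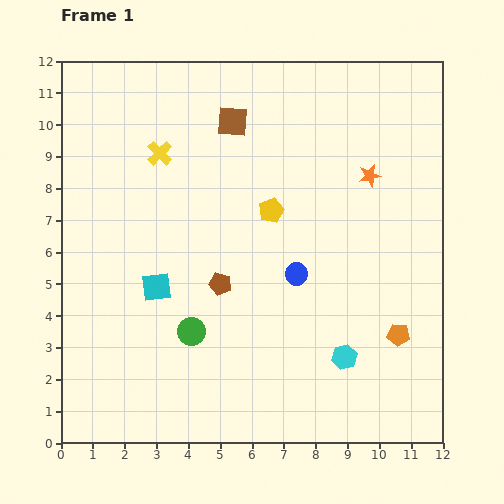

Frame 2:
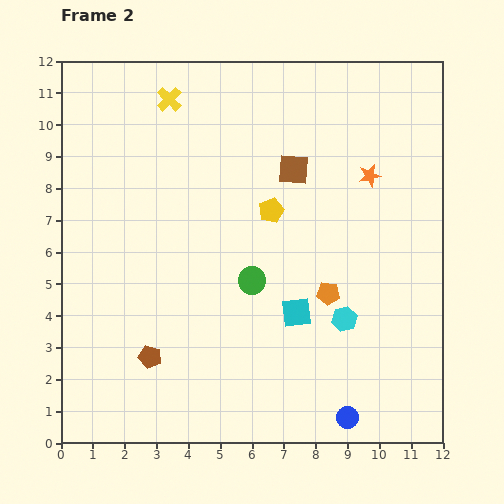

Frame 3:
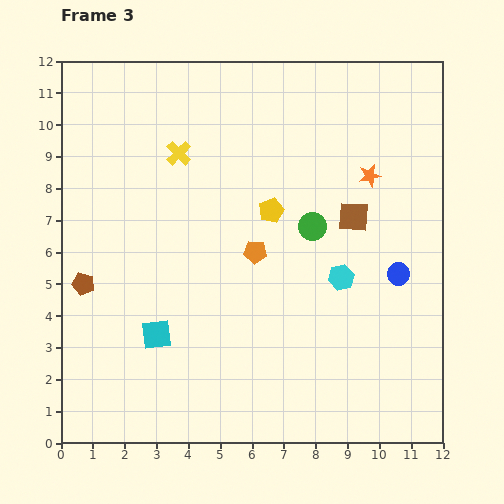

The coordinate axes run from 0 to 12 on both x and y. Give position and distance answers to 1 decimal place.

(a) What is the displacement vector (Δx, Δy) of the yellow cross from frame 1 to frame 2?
(0.3, 1.7)

The yellow cross was at (3.1, 9.1) in frame 1 and (3.4, 10.8) in frame 2.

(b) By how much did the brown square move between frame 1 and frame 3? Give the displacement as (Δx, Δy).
(3.8, -3.0)

The brown square was at (5.4, 10.1) in frame 1 and (9.2, 7.1) in frame 3.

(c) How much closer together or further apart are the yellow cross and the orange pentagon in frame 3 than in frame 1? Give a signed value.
-5.5

Distance in frame 1: 9.4. Distance in frame 3: 3.9.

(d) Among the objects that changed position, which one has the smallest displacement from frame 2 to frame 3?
the cyan hexagon

(moved 1.3)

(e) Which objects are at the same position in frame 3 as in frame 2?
the orange star, the yellow pentagon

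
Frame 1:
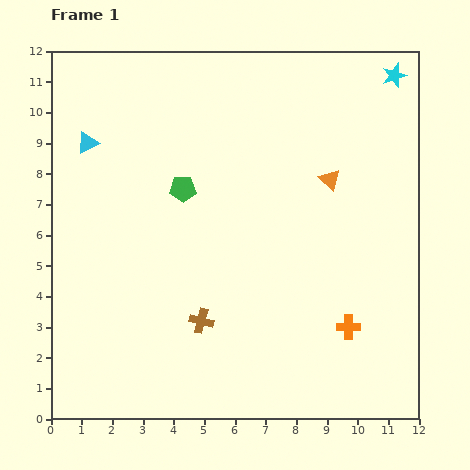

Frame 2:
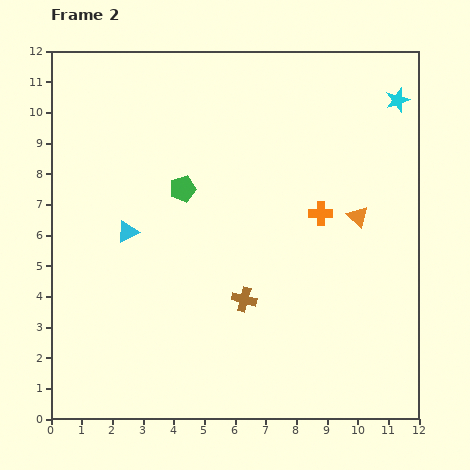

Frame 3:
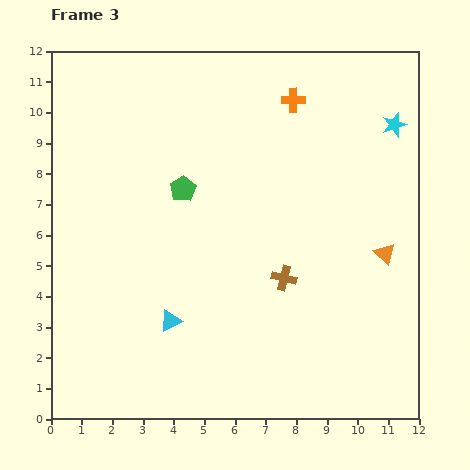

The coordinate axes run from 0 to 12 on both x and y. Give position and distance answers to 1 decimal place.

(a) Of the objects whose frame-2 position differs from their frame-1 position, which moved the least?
the cyan star

(moved 0.8)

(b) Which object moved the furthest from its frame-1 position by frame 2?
the orange cross

(moved 3.8; next 3.2)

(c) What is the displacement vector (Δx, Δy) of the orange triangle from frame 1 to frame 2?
(0.9, -1.2)

The orange triangle was at (9.1, 7.8) in frame 1 and (10.0, 6.6) in frame 2.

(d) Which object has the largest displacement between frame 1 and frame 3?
the orange cross

(moved 7.6; next 6.4)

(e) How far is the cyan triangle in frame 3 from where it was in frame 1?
6.4

The cyan triangle moved from (1.2, 9.0) to (3.9, 3.2), a distance of √(2.7² + 5.8²) ≈ 6.4.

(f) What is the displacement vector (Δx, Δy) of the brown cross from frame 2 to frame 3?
(1.3, 0.7)

The brown cross was at (6.3, 3.9) in frame 2 and (7.6, 4.6) in frame 3.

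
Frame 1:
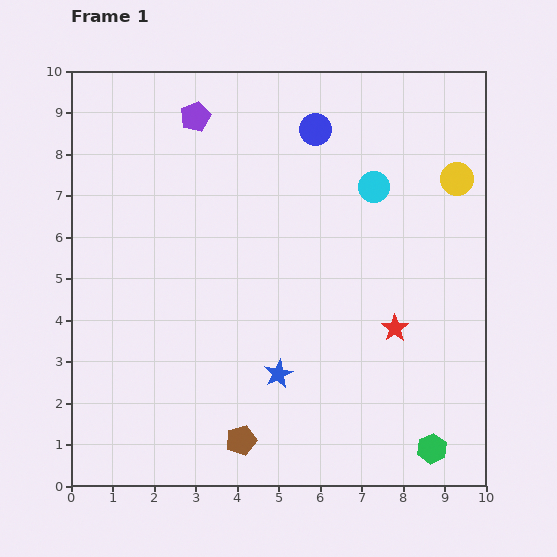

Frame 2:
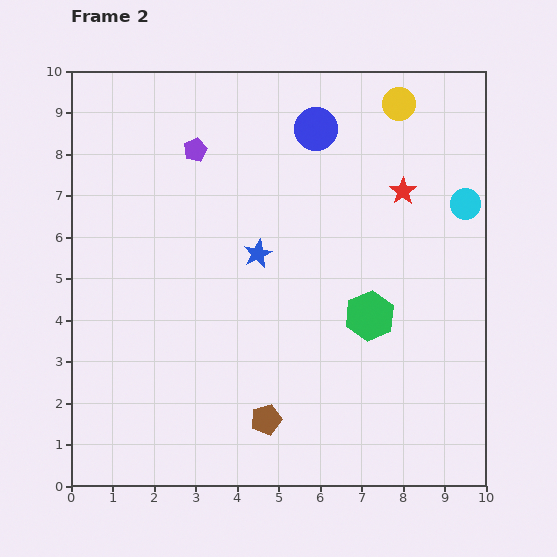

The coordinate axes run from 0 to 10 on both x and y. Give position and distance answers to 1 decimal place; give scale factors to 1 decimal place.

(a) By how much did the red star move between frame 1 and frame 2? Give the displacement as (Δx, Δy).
(0.2, 3.3)

The red star was at (7.8, 3.8) in frame 1 and (8.0, 7.1) in frame 2.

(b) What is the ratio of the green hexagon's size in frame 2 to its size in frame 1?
1.7×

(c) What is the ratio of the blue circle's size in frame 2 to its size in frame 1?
1.3×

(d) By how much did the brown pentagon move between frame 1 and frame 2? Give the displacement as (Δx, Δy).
(0.6, 0.5)

The brown pentagon was at (4.1, 1.1) in frame 1 and (4.7, 1.6) in frame 2.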